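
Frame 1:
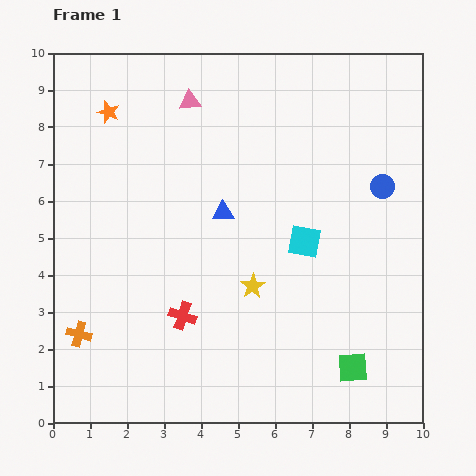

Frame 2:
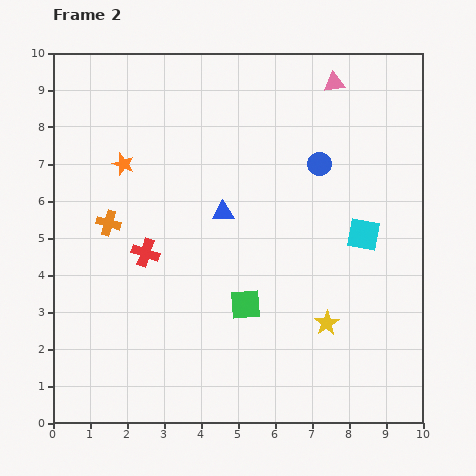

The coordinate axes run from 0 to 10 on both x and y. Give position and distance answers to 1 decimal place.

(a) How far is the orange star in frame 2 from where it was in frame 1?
1.5

The orange star moved from (1.5, 8.4) to (1.9, 7.0), a distance of √(0.4² + 1.4²) ≈ 1.5.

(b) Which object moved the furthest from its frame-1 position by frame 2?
the pink triangle

(moved 3.9; next 3.4)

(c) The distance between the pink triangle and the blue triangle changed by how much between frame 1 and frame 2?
+1.5

Distance in frame 1: 3.1. Distance in frame 2: 4.6.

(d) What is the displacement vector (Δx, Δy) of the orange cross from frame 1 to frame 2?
(0.8, 3.0)

The orange cross was at (0.7, 2.4) in frame 1 and (1.5, 5.4) in frame 2.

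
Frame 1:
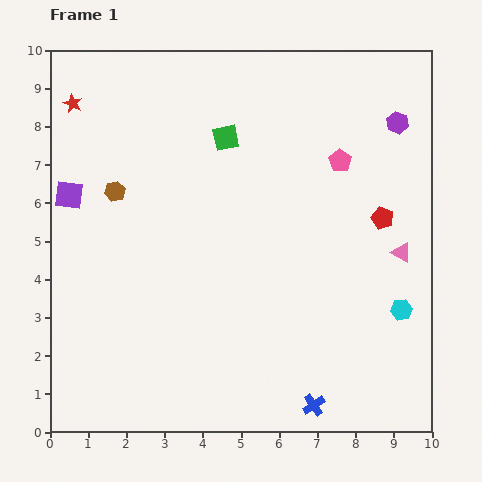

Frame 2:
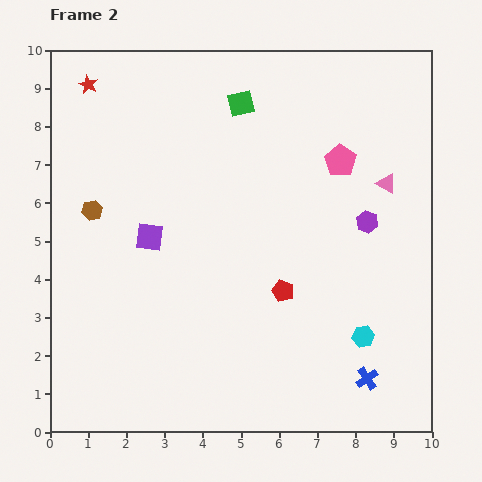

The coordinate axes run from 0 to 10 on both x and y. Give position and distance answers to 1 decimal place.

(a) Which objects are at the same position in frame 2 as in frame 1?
the pink pentagon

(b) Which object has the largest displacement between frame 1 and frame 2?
the red pentagon

(moved 3.2; next 2.7)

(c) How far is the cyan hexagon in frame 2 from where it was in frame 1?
1.2

The cyan hexagon moved from (9.2, 3.2) to (8.2, 2.5), a distance of √(1.0² + 0.7²) ≈ 1.2.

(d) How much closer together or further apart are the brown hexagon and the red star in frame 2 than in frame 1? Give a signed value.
+0.8

Distance in frame 1: 2.5. Distance in frame 2: 3.3.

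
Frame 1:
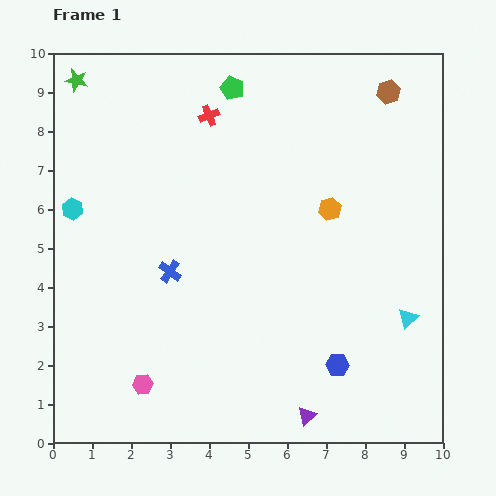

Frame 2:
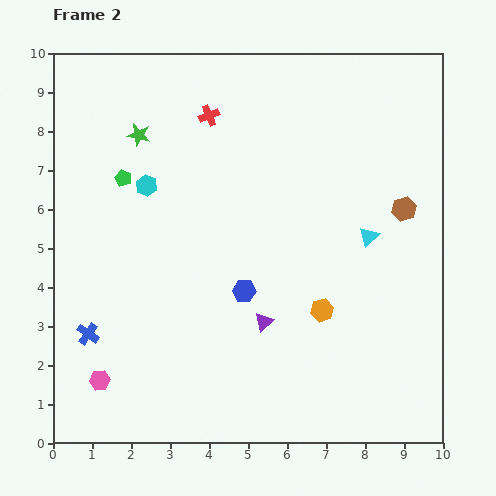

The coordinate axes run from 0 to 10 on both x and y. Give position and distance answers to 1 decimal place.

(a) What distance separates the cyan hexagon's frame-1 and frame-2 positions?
2.0

The cyan hexagon moved from (0.5, 6.0) to (2.4, 6.6), a distance of √(1.9² + 0.6²) ≈ 2.0.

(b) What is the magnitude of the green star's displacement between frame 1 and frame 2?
2.1

The green star moved from (0.6, 9.3) to (2.2, 7.9), a distance of √(1.6² + 1.4²) ≈ 2.1.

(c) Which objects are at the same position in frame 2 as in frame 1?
the red cross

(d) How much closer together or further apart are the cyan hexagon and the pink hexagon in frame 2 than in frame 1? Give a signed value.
+0.3

Distance in frame 1: 4.8. Distance in frame 2: 5.1.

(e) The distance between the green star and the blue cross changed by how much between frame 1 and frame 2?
-0.2

Distance in frame 1: 5.5. Distance in frame 2: 5.3.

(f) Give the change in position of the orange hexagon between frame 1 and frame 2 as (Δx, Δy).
(-0.2, -2.6)

The orange hexagon was at (7.1, 6.0) in frame 1 and (6.9, 3.4) in frame 2.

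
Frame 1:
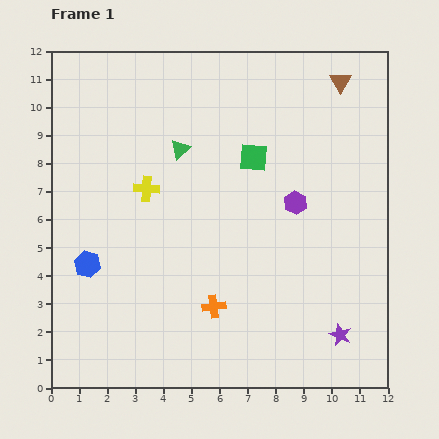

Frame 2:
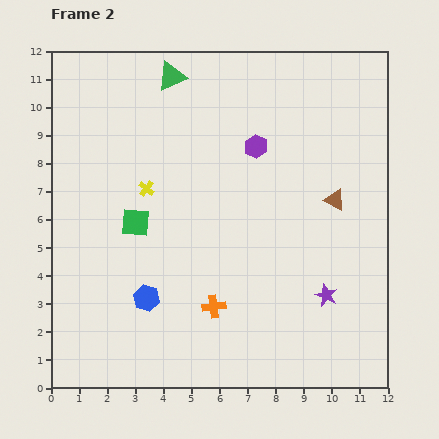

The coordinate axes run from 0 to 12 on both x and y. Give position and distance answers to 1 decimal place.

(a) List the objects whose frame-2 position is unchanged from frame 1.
the yellow cross, the orange cross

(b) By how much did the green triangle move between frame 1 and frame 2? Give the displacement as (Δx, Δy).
(-0.3, 2.6)

The green triangle was at (4.6, 8.5) in frame 1 and (4.3, 11.1) in frame 2.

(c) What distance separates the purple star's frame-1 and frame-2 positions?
1.5

The purple star moved from (10.3, 1.9) to (9.8, 3.3), a distance of √(0.5² + 1.4²) ≈ 1.5.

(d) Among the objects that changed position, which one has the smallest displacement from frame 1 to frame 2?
the purple star

(moved 1.5)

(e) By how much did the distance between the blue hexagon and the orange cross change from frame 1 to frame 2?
-2.3

Distance in frame 1: 4.7. Distance in frame 2: 2.4.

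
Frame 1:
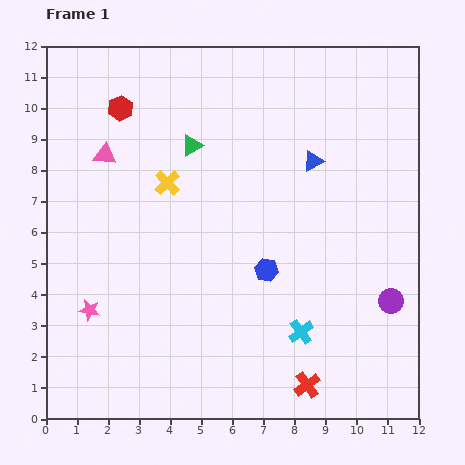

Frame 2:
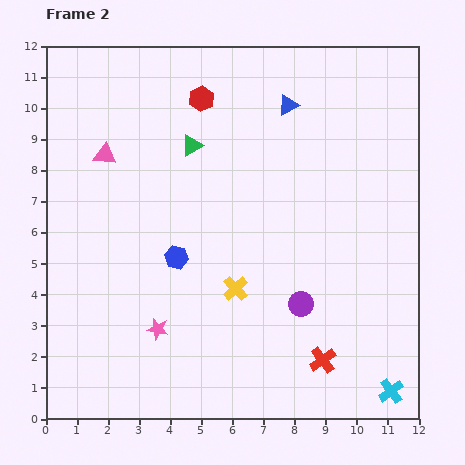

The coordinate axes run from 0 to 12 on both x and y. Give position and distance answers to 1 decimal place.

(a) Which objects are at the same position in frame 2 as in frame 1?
the green triangle, the pink triangle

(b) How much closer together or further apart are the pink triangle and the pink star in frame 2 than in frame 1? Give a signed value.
+0.9

Distance in frame 1: 5.0. Distance in frame 2: 5.9.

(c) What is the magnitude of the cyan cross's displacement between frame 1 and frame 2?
3.5

The cyan cross moved from (8.2, 2.8) to (11.1, 0.9), a distance of √(2.9² + 1.9²) ≈ 3.5.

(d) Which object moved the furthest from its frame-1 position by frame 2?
the yellow cross

(moved 4.0; next 3.5)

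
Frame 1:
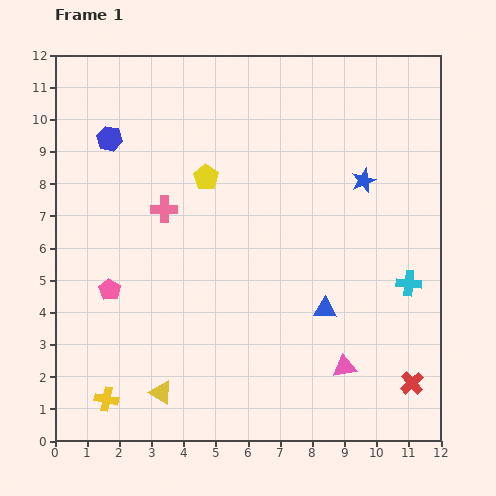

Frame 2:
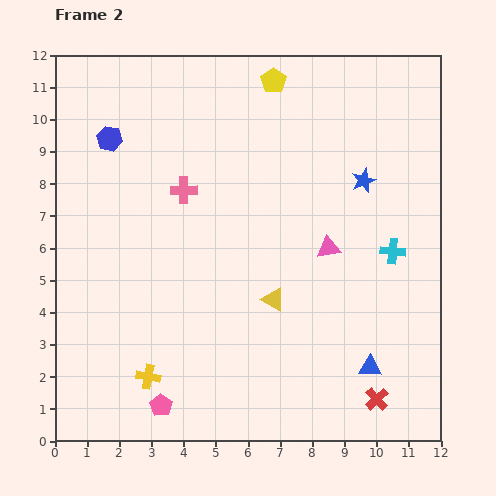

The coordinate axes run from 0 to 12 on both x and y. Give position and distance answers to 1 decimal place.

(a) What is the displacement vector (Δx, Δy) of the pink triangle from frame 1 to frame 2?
(-0.5, 3.7)

The pink triangle was at (9.0, 2.3) in frame 1 and (8.5, 6.0) in frame 2.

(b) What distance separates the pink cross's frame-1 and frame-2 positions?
0.8

The pink cross moved from (3.4, 7.2) to (4.0, 7.8), a distance of √(0.6² + 0.6²) ≈ 0.8.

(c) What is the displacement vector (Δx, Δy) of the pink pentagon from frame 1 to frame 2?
(1.6, -3.6)

The pink pentagon was at (1.7, 4.7) in frame 1 and (3.3, 1.1) in frame 2.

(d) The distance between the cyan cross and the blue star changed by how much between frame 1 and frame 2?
-1.1

Distance in frame 1: 3.5. Distance in frame 2: 2.4.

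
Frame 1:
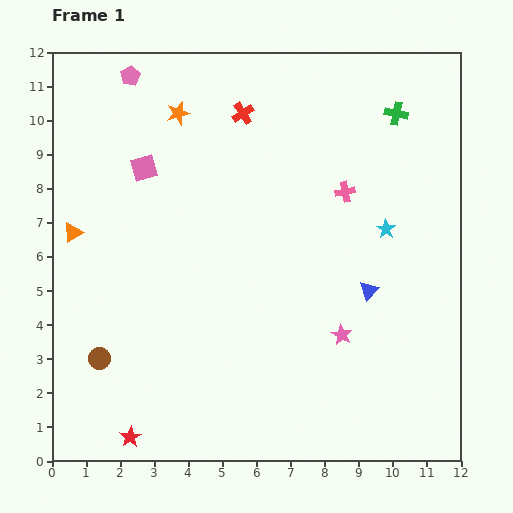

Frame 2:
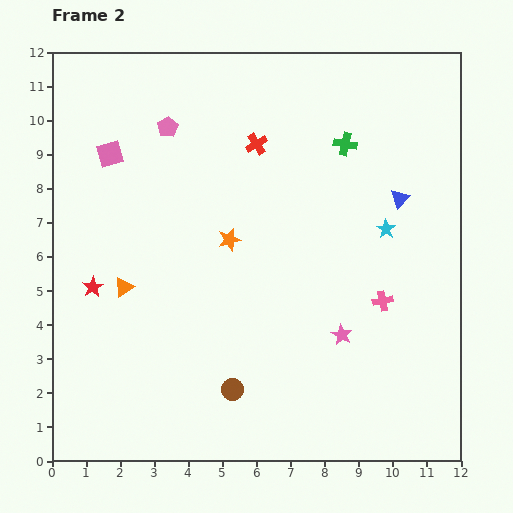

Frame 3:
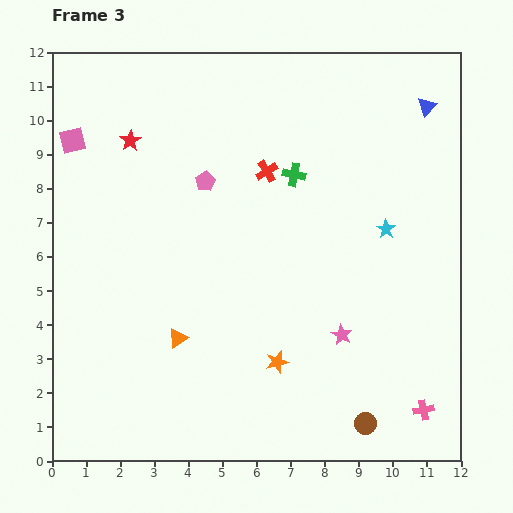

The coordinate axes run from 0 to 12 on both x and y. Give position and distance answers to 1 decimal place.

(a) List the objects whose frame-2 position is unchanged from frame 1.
the cyan star, the pink star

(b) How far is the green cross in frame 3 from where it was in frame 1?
3.5

The green cross moved from (10.1, 10.2) to (7.1, 8.4), a distance of √(3.0² + 1.8²) ≈ 3.5.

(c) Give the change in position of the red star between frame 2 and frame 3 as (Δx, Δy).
(1.1, 4.3)

The red star was at (1.2, 5.1) in frame 2 and (2.3, 9.4) in frame 3.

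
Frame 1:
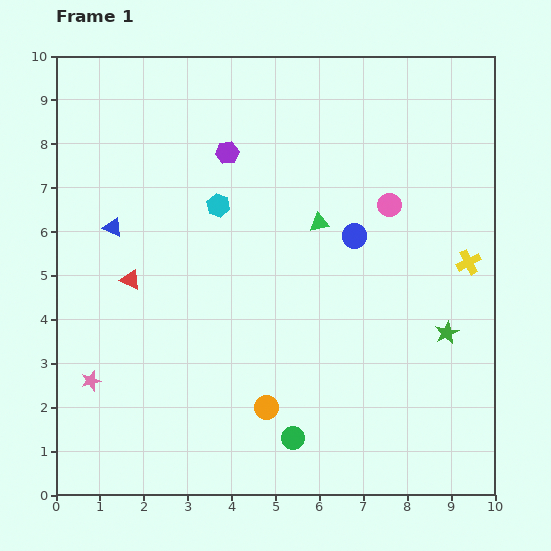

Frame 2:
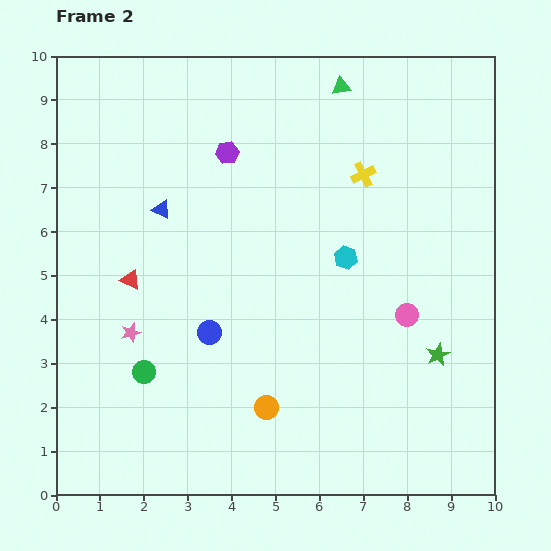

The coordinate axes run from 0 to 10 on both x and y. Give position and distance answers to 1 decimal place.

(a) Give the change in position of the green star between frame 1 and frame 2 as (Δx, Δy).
(-0.2, -0.5)

The green star was at (8.9, 3.7) in frame 1 and (8.7, 3.2) in frame 2.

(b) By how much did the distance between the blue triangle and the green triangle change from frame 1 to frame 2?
+0.3

Distance in frame 1: 4.7. Distance in frame 2: 5.0.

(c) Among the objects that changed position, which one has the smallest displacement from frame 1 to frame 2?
the green star

(moved 0.5)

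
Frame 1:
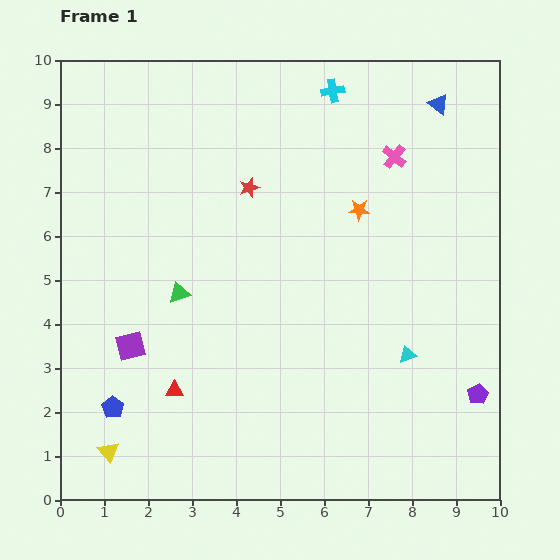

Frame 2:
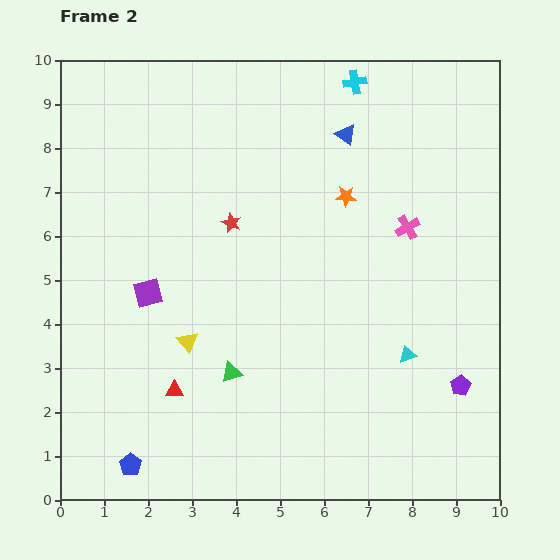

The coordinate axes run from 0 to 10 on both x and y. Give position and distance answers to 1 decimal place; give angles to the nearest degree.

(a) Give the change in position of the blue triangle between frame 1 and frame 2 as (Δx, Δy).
(-2.1, -0.7)

The blue triangle was at (8.6, 9.0) in frame 1 and (6.5, 8.3) in frame 2.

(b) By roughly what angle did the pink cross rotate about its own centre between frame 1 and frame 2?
21° clockwise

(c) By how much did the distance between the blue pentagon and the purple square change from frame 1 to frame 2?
+2.4

Distance in frame 1: 1.5. Distance in frame 2: 3.9.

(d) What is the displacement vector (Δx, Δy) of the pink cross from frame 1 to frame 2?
(0.3, -1.6)

The pink cross was at (7.6, 7.8) in frame 1 and (7.9, 6.2) in frame 2.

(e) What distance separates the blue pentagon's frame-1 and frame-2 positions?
1.4

The blue pentagon moved from (1.2, 2.1) to (1.6, 0.8), a distance of √(0.4² + 1.3²) ≈ 1.4.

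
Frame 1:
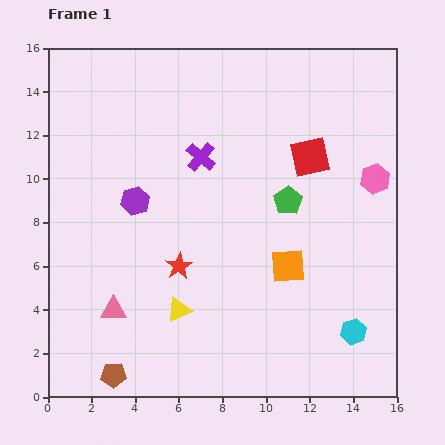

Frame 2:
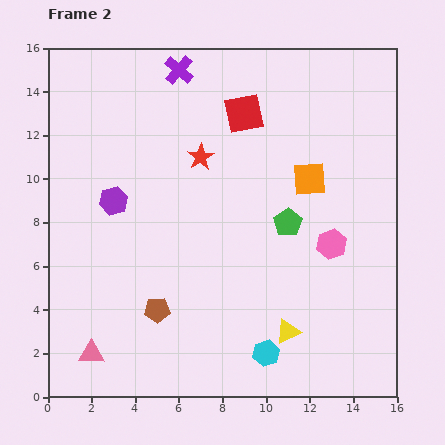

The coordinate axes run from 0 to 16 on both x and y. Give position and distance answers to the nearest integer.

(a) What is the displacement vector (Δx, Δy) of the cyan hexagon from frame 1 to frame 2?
(-4, -1)

The cyan hexagon was at (14, 3) in frame 1 and (10, 2) in frame 2.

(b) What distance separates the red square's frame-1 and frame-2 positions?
4

The red square moved from (12, 11) to (9, 13), a distance of √(3² + 2²) ≈ 4.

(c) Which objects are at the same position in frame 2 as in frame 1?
none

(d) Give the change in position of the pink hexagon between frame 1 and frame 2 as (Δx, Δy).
(-2, -3)

The pink hexagon was at (15, 10) in frame 1 and (13, 7) in frame 2.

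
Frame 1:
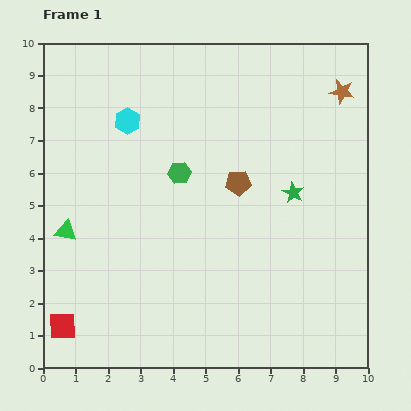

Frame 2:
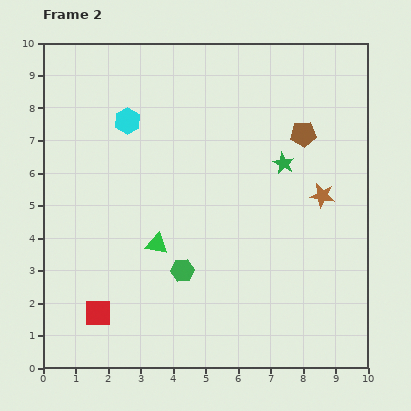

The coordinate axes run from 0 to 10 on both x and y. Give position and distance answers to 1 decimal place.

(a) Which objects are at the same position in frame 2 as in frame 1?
the cyan hexagon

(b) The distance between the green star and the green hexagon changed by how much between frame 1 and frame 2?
+0.9

Distance in frame 1: 3.6. Distance in frame 2: 4.5.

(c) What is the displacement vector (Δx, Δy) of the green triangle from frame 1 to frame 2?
(2.8, -0.4)

The green triangle was at (0.7, 4.2) in frame 1 and (3.5, 3.8) in frame 2.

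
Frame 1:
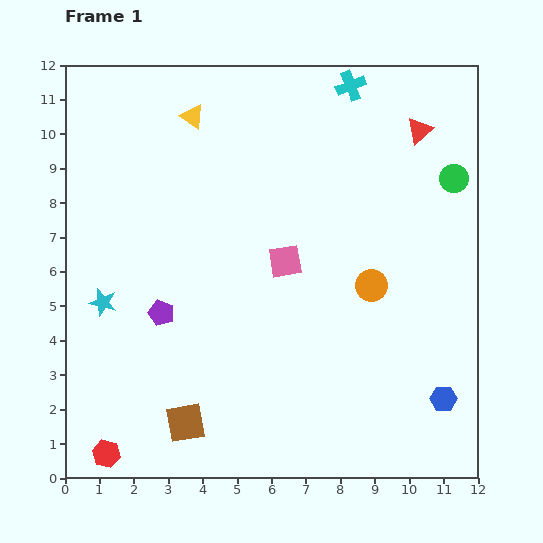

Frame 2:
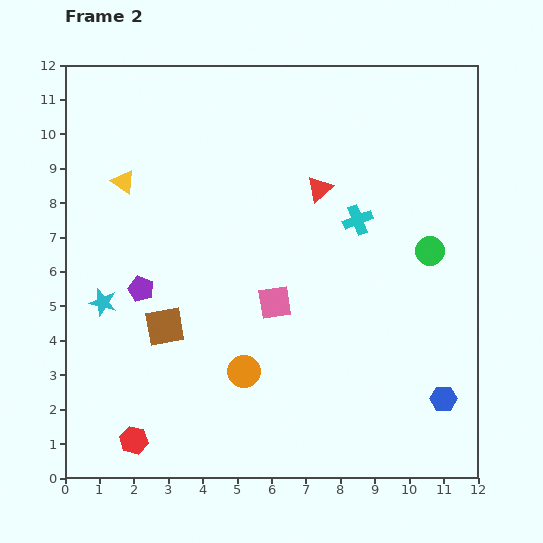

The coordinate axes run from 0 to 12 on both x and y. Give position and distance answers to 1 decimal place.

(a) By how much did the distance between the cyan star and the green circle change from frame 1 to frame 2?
-1.2

Distance in frame 1: 10.8. Distance in frame 2: 9.6.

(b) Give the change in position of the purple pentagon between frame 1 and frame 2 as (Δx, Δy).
(-0.6, 0.7)

The purple pentagon was at (2.8, 4.8) in frame 1 and (2.2, 5.5) in frame 2.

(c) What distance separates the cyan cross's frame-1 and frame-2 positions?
3.9

The cyan cross moved from (8.3, 11.4) to (8.5, 7.5), a distance of √(0.2² + 3.9²) ≈ 3.9.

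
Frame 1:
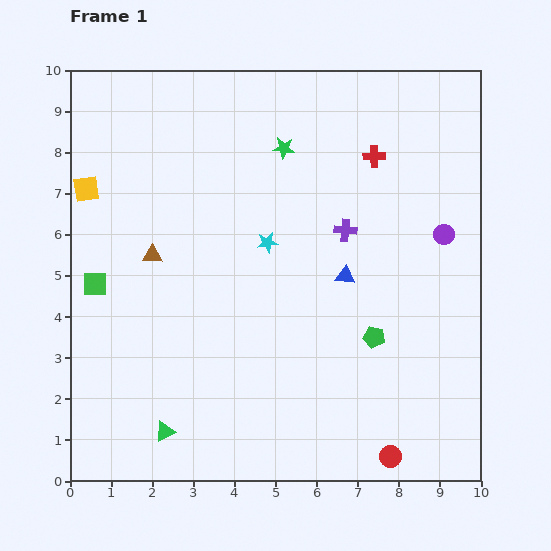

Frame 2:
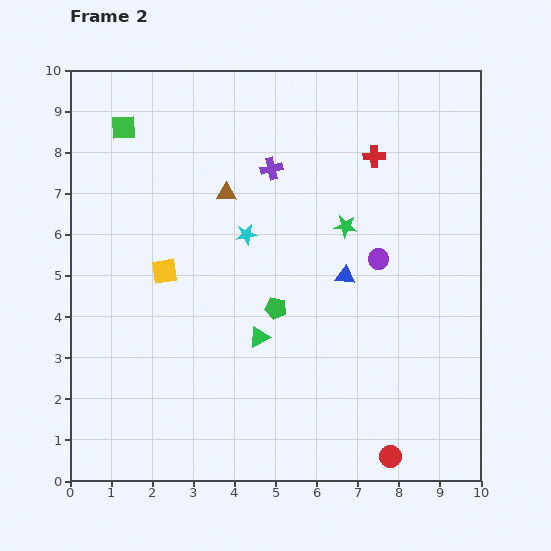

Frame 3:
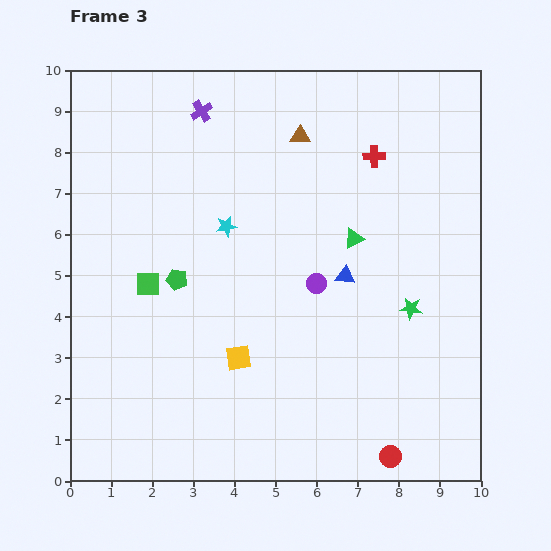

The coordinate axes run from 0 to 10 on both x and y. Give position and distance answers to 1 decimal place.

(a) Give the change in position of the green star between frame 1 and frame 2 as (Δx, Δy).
(1.5, -1.9)

The green star was at (5.2, 8.1) in frame 1 and (6.7, 6.2) in frame 2.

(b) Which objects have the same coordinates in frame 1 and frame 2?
the blue triangle, the red circle, the red cross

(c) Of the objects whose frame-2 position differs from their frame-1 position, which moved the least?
the cyan star

(moved 0.5)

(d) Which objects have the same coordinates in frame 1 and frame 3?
the blue triangle, the red circle, the red cross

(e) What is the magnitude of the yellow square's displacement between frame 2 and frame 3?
2.8

The yellow square moved from (2.3, 5.1) to (4.1, 3.0), a distance of √(1.8² + 2.1²) ≈ 2.8.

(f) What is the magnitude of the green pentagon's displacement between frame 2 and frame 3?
2.5

The green pentagon moved from (5.0, 4.2) to (2.6, 4.9), a distance of √(2.4² + 0.7²) ≈ 2.5.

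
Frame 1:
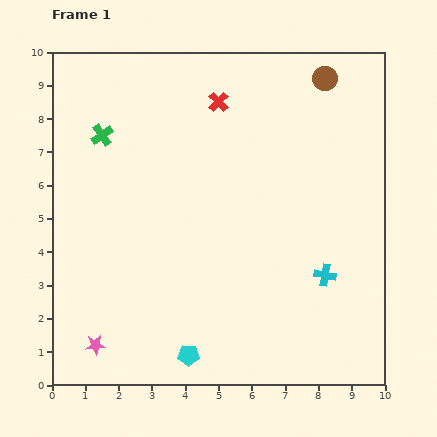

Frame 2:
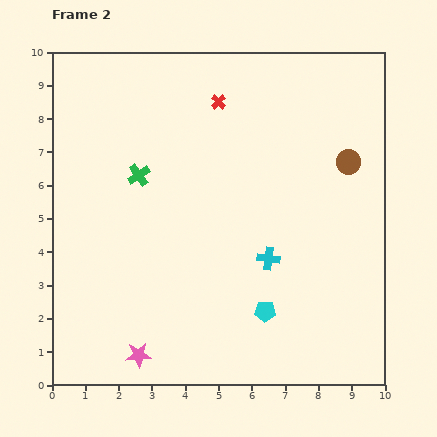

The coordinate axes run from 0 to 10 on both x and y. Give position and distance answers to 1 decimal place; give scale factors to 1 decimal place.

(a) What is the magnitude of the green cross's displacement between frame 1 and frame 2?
1.6

The green cross moved from (1.5, 7.5) to (2.6, 6.3), a distance of √(1.1² + 1.2²) ≈ 1.6.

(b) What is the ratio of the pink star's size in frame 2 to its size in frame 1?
1.3×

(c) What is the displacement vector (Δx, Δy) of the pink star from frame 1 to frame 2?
(1.3, -0.3)

The pink star was at (1.3, 1.2) in frame 1 and (2.6, 0.9) in frame 2.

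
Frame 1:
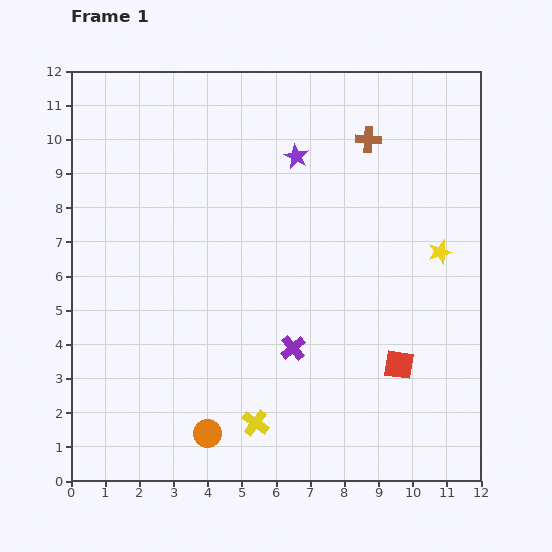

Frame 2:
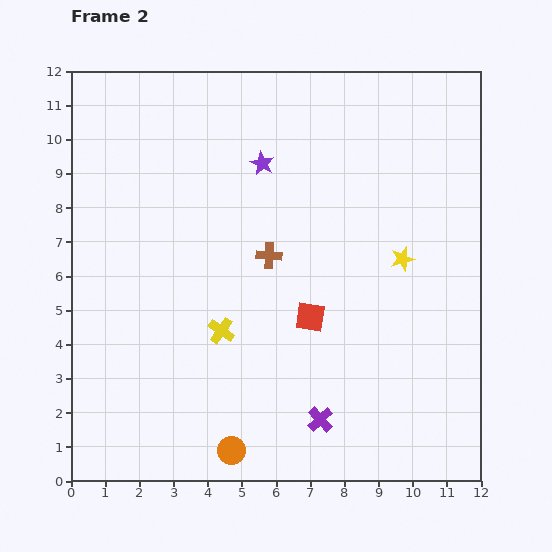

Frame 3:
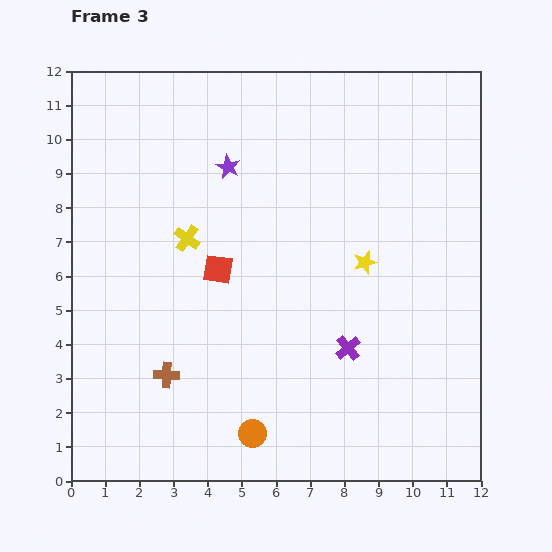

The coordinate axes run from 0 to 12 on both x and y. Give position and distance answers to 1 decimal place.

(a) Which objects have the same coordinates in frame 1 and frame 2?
none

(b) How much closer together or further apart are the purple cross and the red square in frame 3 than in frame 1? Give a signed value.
+1.3

Distance in frame 1: 3.1. Distance in frame 3: 4.4.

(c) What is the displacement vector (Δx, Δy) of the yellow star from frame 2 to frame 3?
(-1.1, -0.1)

The yellow star was at (9.7, 6.5) in frame 2 and (8.6, 6.4) in frame 3.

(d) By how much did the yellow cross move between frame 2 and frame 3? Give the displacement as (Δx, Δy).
(-1.0, 2.7)

The yellow cross was at (4.4, 4.4) in frame 2 and (3.4, 7.1) in frame 3.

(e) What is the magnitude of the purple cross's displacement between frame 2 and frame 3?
2.2

The purple cross moved from (7.3, 1.8) to (8.1, 3.9), a distance of √(0.8² + 2.1²) ≈ 2.2.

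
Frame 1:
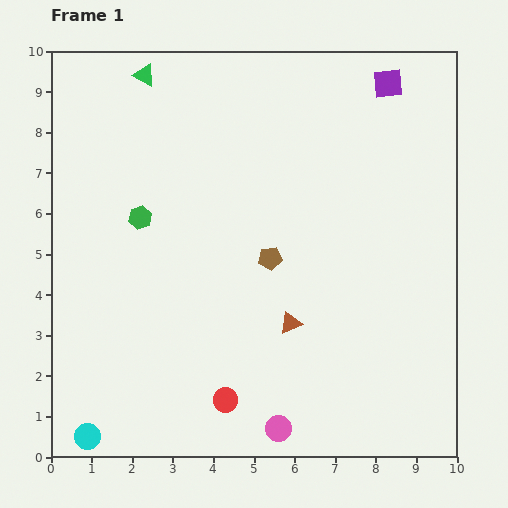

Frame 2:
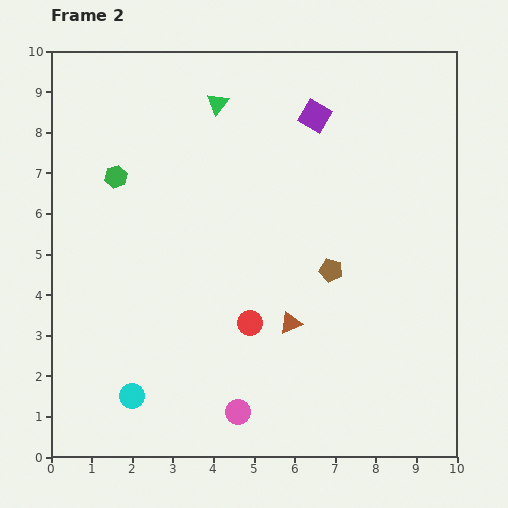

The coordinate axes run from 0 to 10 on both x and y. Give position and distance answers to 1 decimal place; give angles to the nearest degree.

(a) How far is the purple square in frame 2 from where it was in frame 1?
2.0

The purple square moved from (8.3, 9.2) to (6.5, 8.4), a distance of √(1.8² + 0.8²) ≈ 2.0.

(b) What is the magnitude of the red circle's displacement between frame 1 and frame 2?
2.0

The red circle moved from (4.3, 1.4) to (4.9, 3.3), a distance of √(0.6² + 1.9²) ≈ 2.0.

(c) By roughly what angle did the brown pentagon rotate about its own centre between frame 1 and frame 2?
21° clockwise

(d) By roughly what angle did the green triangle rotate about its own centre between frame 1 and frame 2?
39° clockwise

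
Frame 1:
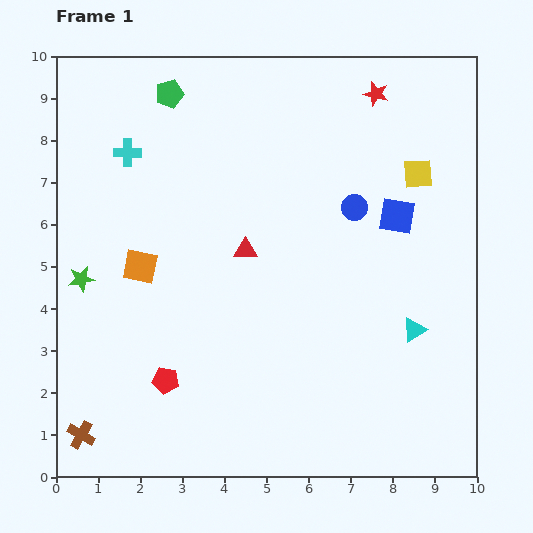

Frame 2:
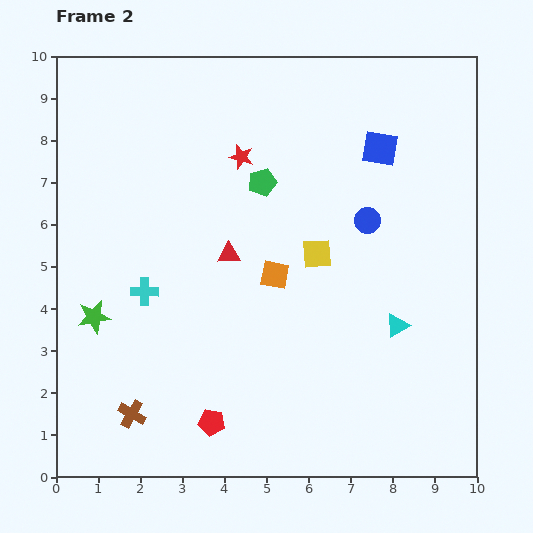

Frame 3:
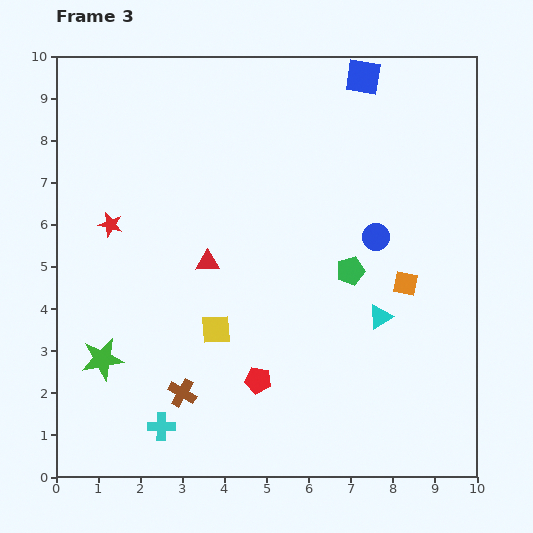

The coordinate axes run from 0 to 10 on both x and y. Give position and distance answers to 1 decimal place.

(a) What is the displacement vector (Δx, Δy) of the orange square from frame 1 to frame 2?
(3.2, -0.2)

The orange square was at (2.0, 5.0) in frame 1 and (5.2, 4.8) in frame 2.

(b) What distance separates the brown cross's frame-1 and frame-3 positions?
2.6

The brown cross moved from (0.6, 1.0) to (3.0, 2.0), a distance of √(2.4² + 1.0²) ≈ 2.6.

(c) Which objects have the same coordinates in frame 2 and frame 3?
none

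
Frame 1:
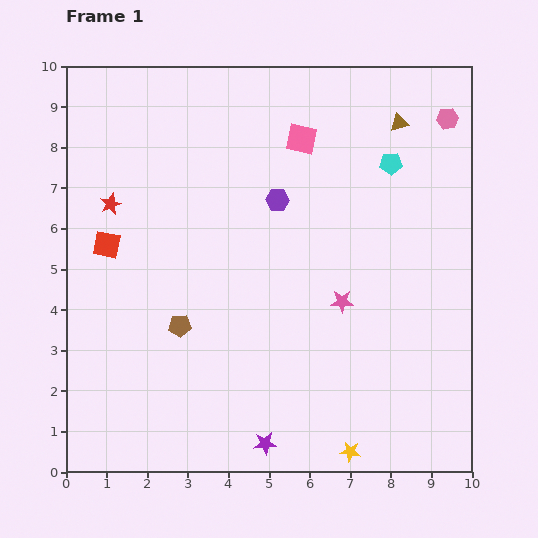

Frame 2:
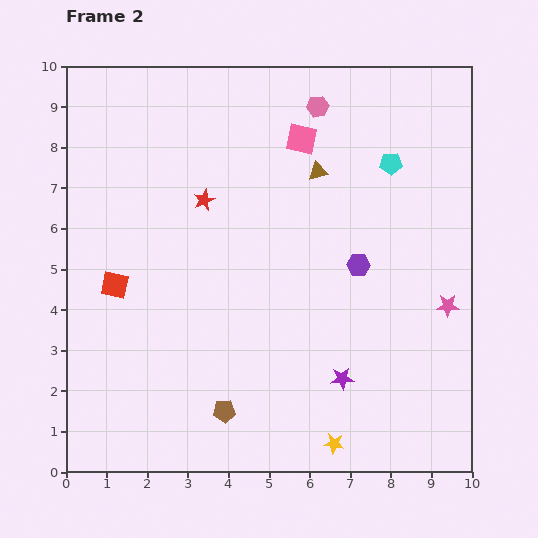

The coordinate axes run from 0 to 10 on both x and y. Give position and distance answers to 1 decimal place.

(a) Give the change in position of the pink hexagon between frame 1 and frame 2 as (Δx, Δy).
(-3.2, 0.3)

The pink hexagon was at (9.4, 8.7) in frame 1 and (6.2, 9.0) in frame 2.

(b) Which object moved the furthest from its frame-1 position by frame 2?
the pink hexagon

(moved 3.2; next 2.6)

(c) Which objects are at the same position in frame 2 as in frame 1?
the pink square, the cyan pentagon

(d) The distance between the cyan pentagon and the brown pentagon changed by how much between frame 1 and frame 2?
+0.7

Distance in frame 1: 6.6. Distance in frame 2: 7.3.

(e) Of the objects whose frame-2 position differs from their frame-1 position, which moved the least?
the yellow star

(moved 0.4)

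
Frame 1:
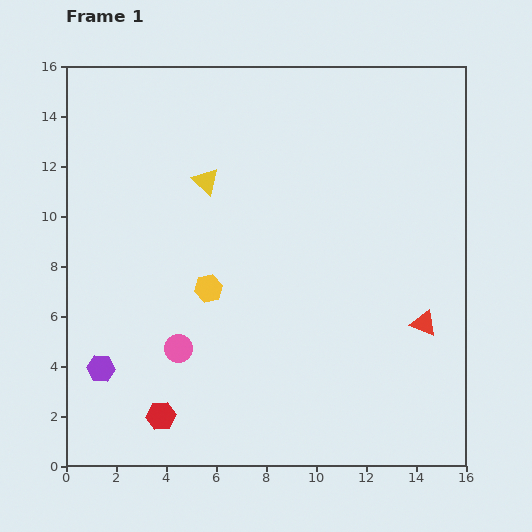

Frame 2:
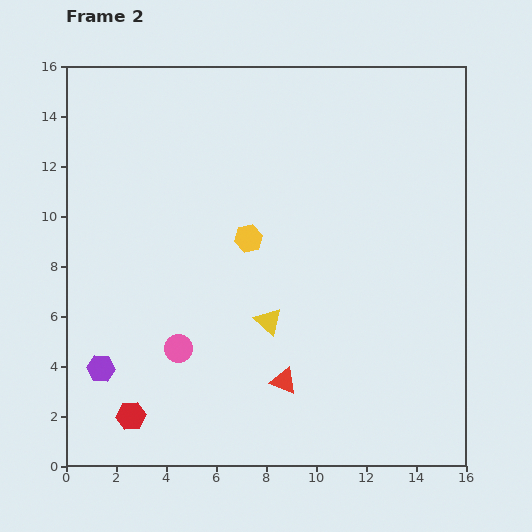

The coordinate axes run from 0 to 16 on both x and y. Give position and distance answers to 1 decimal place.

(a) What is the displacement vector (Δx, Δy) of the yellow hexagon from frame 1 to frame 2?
(1.6, 2.0)

The yellow hexagon was at (5.7, 7.1) in frame 1 and (7.3, 9.1) in frame 2.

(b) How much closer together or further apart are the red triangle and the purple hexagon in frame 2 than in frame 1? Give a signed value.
-5.7

Distance in frame 1: 13.0. Distance in frame 2: 7.3.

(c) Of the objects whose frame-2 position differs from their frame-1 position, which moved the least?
the red hexagon

(moved 1.2)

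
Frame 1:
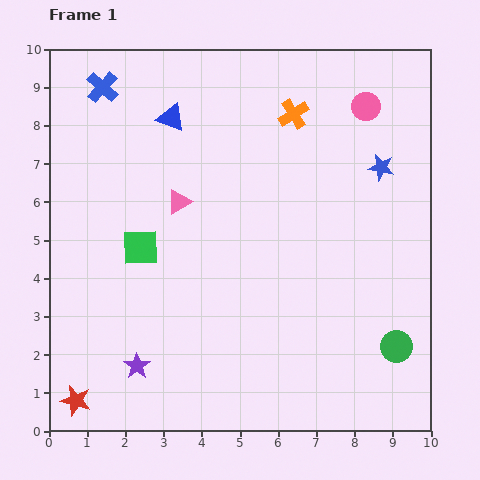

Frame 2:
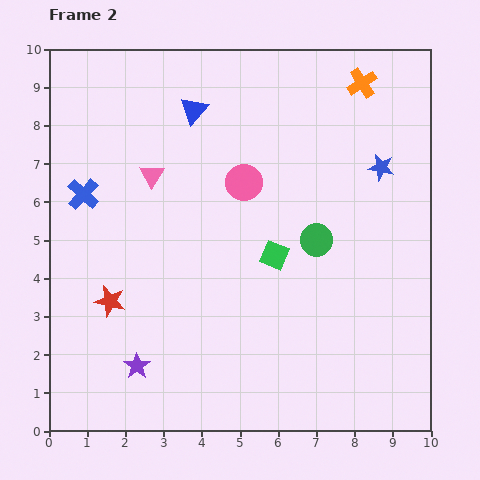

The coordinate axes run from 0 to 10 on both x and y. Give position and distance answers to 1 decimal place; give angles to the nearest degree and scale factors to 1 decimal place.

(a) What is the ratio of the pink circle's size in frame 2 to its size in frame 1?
1.3×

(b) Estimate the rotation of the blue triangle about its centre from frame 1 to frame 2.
50° clockwise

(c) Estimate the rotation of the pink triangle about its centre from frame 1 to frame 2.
28° counter-clockwise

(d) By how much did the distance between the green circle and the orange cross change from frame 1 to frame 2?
-2.4

Distance in frame 1: 6.7. Distance in frame 2: 4.3.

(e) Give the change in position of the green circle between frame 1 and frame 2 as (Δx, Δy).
(-2.1, 2.8)

The green circle was at (9.1, 2.2) in frame 1 and (7.0, 5.0) in frame 2.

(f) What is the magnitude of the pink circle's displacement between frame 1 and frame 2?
3.8

The pink circle moved from (8.3, 8.5) to (5.1, 6.5), a distance of √(3.2² + 2.0²) ≈ 3.8.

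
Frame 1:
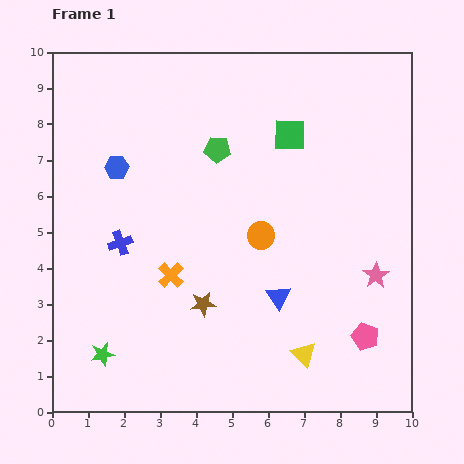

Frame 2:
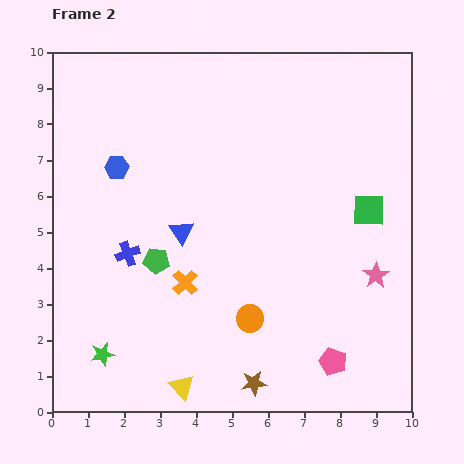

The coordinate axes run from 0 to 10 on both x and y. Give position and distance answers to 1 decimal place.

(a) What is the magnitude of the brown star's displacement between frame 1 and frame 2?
2.6

The brown star moved from (4.2, 3.0) to (5.6, 0.8), a distance of √(1.4² + 2.2²) ≈ 2.6.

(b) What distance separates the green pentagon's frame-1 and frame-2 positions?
3.5

The green pentagon moved from (4.6, 7.3) to (2.9, 4.2), a distance of √(1.7² + 3.1²) ≈ 3.5.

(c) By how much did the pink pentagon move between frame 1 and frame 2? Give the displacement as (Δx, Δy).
(-0.9, -0.7)

The pink pentagon was at (8.7, 2.1) in frame 1 and (7.8, 1.4) in frame 2.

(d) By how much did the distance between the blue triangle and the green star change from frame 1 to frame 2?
-1.2

Distance in frame 1: 5.2. Distance in frame 2: 4.0.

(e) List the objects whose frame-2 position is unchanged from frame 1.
the pink star, the blue hexagon, the green star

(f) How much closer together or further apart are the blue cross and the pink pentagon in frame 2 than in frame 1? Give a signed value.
-0.9

Distance in frame 1: 7.3. Distance in frame 2: 6.4.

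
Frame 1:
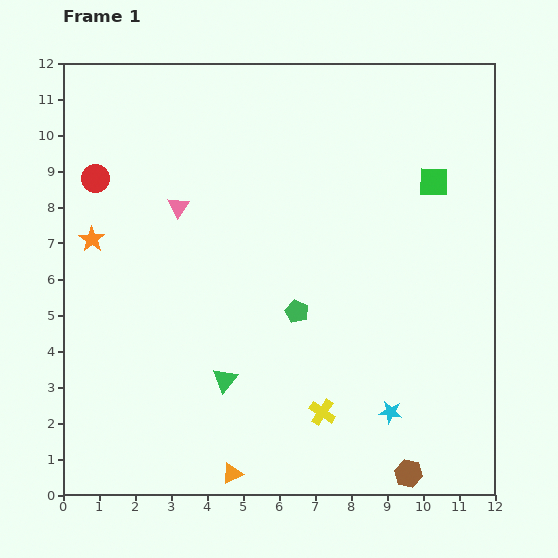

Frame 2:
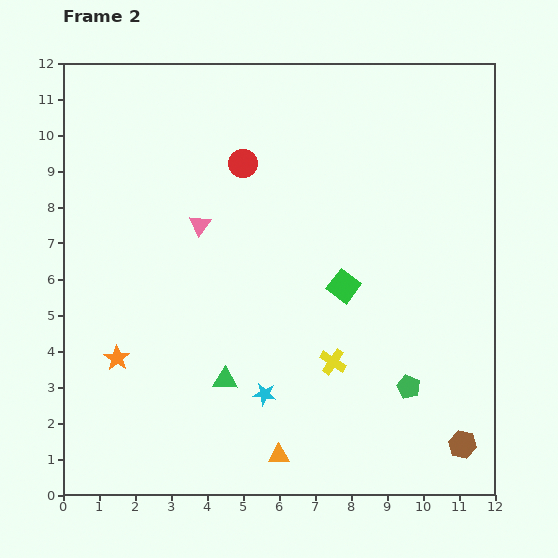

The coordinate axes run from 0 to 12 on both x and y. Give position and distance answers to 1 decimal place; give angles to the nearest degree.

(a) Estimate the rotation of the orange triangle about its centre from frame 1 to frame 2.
25° clockwise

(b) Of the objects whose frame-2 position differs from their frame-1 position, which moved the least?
the pink triangle

(moved 0.8)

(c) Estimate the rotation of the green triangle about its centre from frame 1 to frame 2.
52° clockwise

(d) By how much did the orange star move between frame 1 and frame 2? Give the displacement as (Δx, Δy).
(0.7, -3.3)

The orange star was at (0.8, 7.1) in frame 1 and (1.5, 3.8) in frame 2.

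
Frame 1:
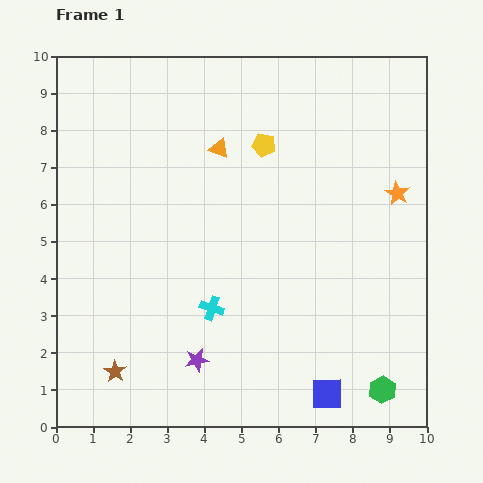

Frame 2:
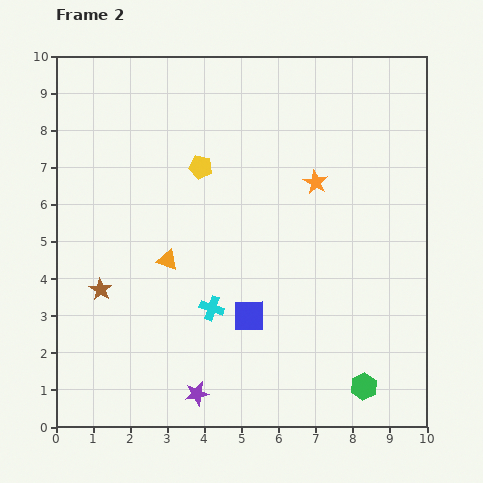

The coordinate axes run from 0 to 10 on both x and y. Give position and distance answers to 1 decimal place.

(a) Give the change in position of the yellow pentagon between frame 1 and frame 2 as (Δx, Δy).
(-1.7, -0.6)

The yellow pentagon was at (5.6, 7.6) in frame 1 and (3.9, 7.0) in frame 2.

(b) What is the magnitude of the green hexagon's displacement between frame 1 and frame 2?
0.5

The green hexagon moved from (8.8, 1.0) to (8.3, 1.1), a distance of √(0.5² + 0.1²) ≈ 0.5.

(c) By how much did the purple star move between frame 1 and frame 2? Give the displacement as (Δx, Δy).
(0.0, -0.9)

The purple star was at (3.8, 1.8) in frame 1 and (3.8, 0.9) in frame 2.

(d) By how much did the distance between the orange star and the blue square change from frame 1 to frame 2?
-1.7

Distance in frame 1: 5.7. Distance in frame 2: 4.0.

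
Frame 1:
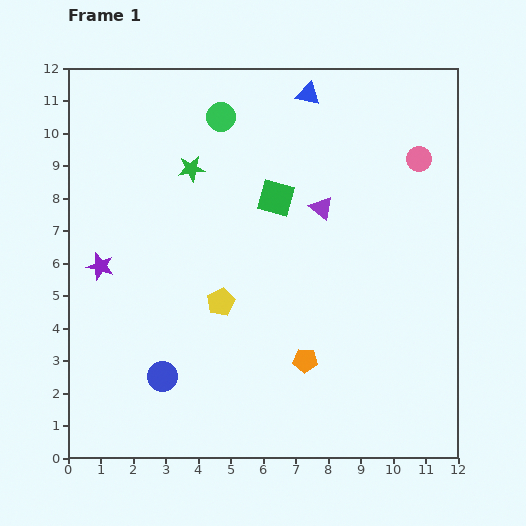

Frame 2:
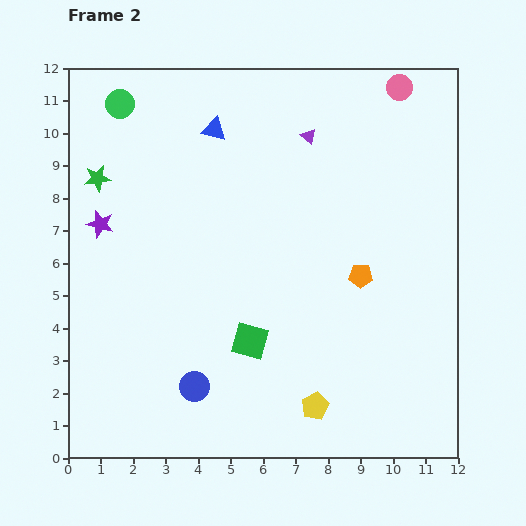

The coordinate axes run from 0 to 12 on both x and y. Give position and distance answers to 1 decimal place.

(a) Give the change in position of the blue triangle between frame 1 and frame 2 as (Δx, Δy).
(-2.9, -1.1)

The blue triangle was at (7.4, 11.2) in frame 1 and (4.5, 10.1) in frame 2.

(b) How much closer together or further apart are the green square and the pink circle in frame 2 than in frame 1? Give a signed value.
+4.5

Distance in frame 1: 4.6. Distance in frame 2: 9.1.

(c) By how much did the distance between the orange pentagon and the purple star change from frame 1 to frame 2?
+1.3

Distance in frame 1: 6.9. Distance in frame 2: 8.2.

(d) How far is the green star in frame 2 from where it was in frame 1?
2.9

The green star moved from (3.8, 8.9) to (0.9, 8.6), a distance of √(2.9² + 0.3²) ≈ 2.9.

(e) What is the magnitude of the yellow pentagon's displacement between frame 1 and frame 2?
4.3

The yellow pentagon moved from (4.7, 4.8) to (7.6, 1.6), a distance of √(2.9² + 3.2²) ≈ 4.3.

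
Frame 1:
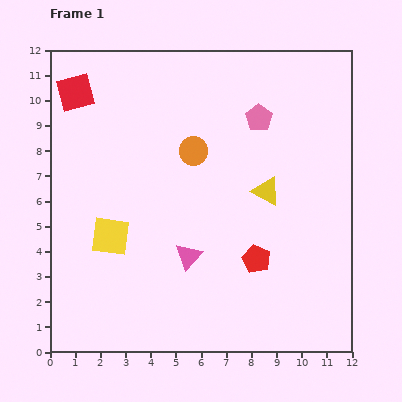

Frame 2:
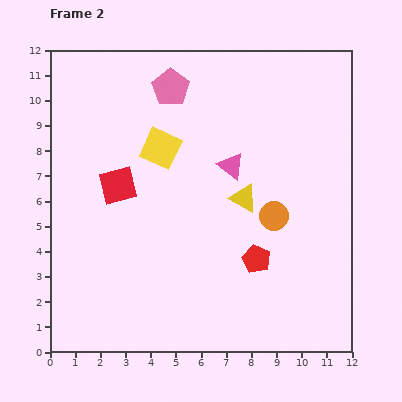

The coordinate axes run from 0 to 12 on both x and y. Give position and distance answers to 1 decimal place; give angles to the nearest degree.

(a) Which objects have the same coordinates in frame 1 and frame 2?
the red pentagon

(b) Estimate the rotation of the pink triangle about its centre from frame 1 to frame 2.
35° counter-clockwise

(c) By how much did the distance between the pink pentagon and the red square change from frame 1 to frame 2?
-3.0

Distance in frame 1: 7.4. Distance in frame 2: 4.4.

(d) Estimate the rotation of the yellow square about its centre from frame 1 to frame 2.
17° clockwise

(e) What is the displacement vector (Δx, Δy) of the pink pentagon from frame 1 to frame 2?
(-3.5, 1.2)

The pink pentagon was at (8.3, 9.3) in frame 1 and (4.8, 10.5) in frame 2.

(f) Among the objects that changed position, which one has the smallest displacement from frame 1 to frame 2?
the yellow triangle

(moved 0.9)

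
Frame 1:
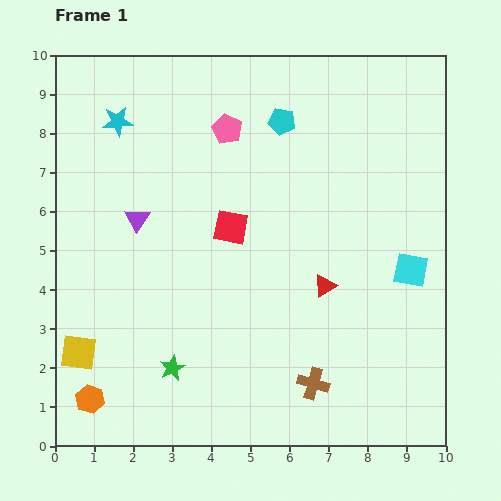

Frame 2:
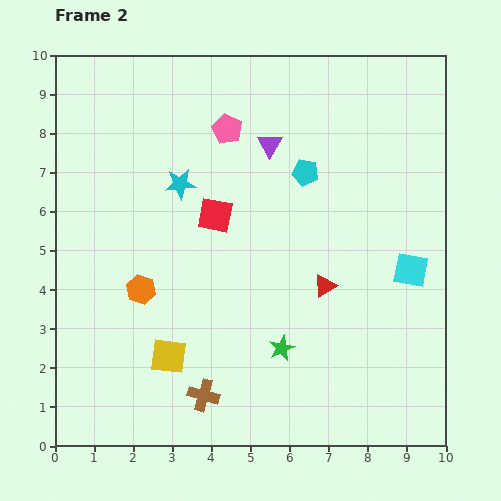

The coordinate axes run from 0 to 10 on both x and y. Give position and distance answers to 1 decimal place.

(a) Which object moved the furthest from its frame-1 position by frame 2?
the purple triangle

(moved 3.9; next 3.1)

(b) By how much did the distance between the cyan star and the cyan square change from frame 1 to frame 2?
-2.1

Distance in frame 1: 8.4. Distance in frame 2: 6.3.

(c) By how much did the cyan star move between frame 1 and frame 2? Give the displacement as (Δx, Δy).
(1.6, -1.6)

The cyan star was at (1.6, 8.3) in frame 1 and (3.2, 6.7) in frame 2.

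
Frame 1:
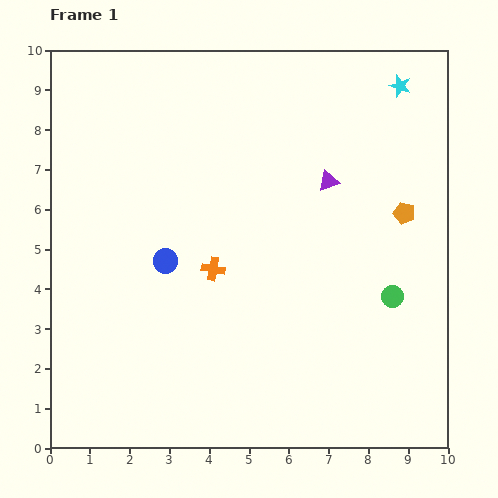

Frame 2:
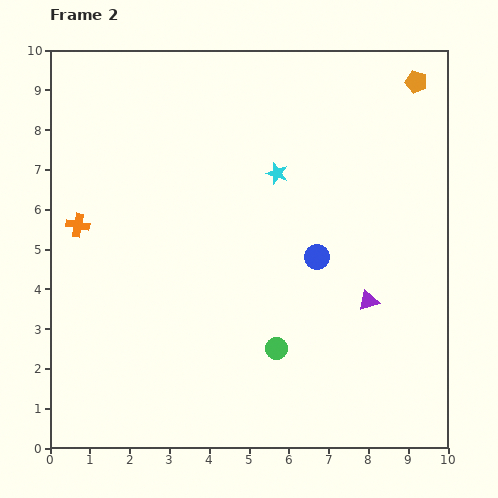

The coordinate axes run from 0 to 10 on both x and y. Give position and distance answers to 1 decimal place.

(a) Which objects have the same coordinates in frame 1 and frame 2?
none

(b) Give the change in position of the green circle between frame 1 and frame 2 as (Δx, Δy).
(-2.9, -1.3)

The green circle was at (8.6, 3.8) in frame 1 and (5.7, 2.5) in frame 2.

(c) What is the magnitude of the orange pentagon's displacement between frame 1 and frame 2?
3.3

The orange pentagon moved from (8.9, 5.9) to (9.2, 9.2), a distance of √(0.3² + 3.3²) ≈ 3.3.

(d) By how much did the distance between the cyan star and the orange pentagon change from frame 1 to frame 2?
+1.0

Distance in frame 1: 3.2. Distance in frame 2: 4.2.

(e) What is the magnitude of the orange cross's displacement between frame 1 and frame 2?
3.6

The orange cross moved from (4.1, 4.5) to (0.7, 5.6), a distance of √(3.4² + 1.1²) ≈ 3.6.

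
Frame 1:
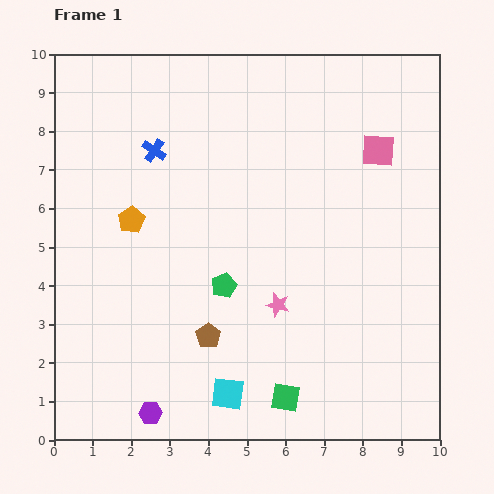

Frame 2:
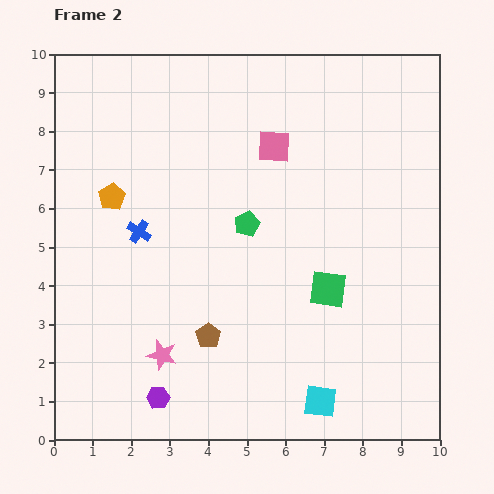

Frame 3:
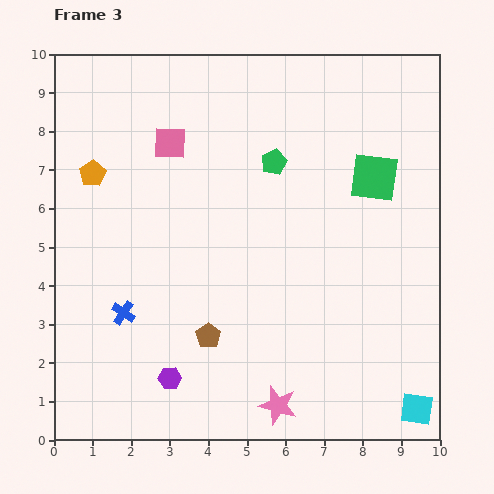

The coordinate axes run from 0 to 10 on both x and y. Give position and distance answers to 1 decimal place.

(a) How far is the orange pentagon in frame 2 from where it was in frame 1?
0.8

The orange pentagon moved from (2.0, 5.7) to (1.5, 6.3), a distance of √(0.5² + 0.6²) ≈ 0.8.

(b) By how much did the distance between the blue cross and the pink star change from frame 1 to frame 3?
-0.4

Distance in frame 1: 5.1. Distance in frame 3: 4.7.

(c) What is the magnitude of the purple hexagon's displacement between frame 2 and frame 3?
0.6

The purple hexagon moved from (2.7, 1.1) to (3.0, 1.6), a distance of √(0.3² + 0.5²) ≈ 0.6.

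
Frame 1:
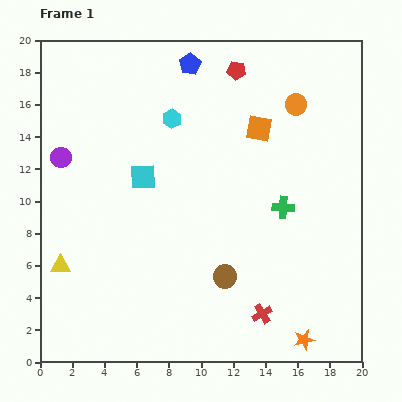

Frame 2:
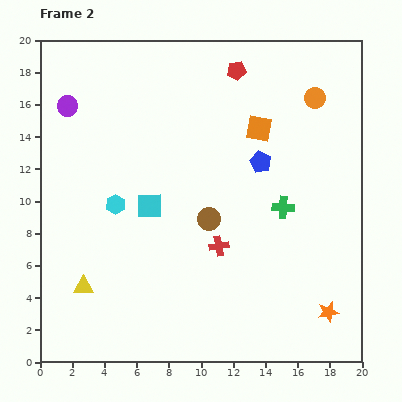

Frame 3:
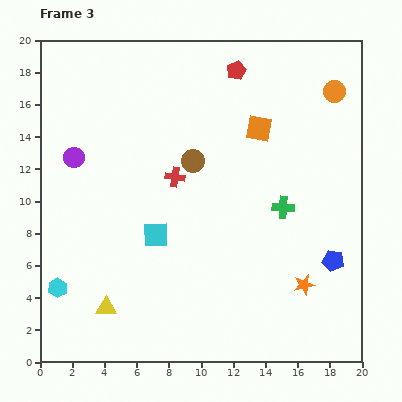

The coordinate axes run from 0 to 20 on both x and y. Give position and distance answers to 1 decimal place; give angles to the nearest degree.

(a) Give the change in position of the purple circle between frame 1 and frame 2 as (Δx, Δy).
(0.4, 3.2)

The purple circle was at (1.3, 12.7) in frame 1 and (1.7, 15.9) in frame 2.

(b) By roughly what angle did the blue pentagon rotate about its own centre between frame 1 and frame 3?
30° counter-clockwise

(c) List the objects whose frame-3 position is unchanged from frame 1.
the orange square, the red pentagon, the green cross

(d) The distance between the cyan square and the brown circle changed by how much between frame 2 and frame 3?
+1.3

Distance in frame 2: 3.8. Distance in frame 3: 5.1.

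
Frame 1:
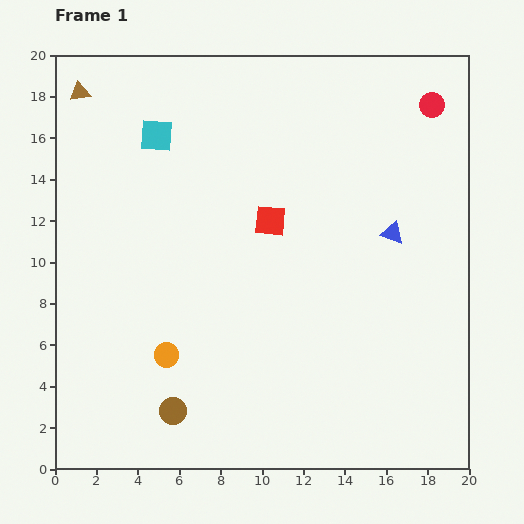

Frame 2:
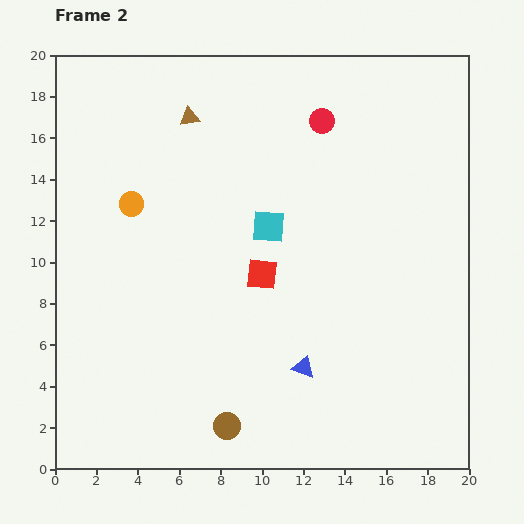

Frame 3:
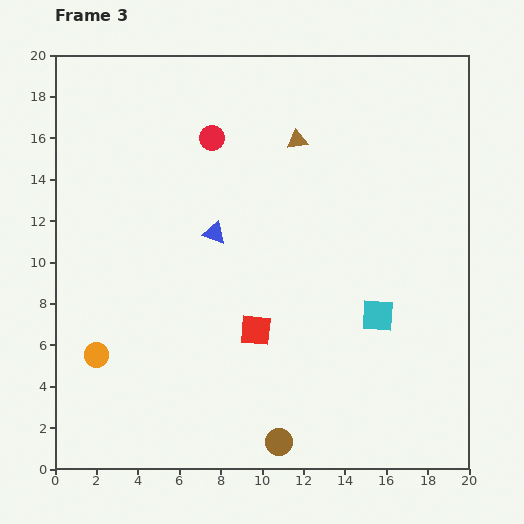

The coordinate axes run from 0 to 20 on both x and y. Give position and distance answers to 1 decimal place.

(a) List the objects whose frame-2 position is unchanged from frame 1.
none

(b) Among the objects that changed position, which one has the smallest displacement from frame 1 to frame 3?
the orange circle

(moved 3.4)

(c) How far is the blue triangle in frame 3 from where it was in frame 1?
8.6

The blue triangle moved from (16.3, 11.4) to (7.7, 11.4), a distance of √(8.6² + 0.0²) ≈ 8.6.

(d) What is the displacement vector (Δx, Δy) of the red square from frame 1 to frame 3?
(-0.7, -5.3)

The red square was at (10.4, 12.0) in frame 1 and (9.7, 6.7) in frame 3.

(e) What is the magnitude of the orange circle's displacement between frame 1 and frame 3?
3.4

The orange circle moved from (5.4, 5.5) to (2.0, 5.5), a distance of √(3.4² + 0.0²) ≈ 3.4.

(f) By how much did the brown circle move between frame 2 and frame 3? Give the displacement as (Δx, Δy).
(2.5, -0.8)

The brown circle was at (8.3, 2.1) in frame 2 and (10.8, 1.3) in frame 3.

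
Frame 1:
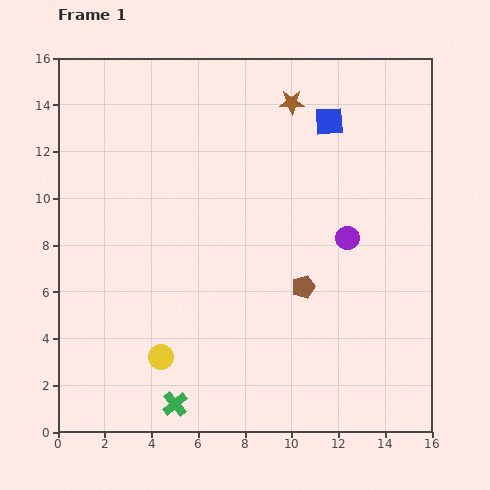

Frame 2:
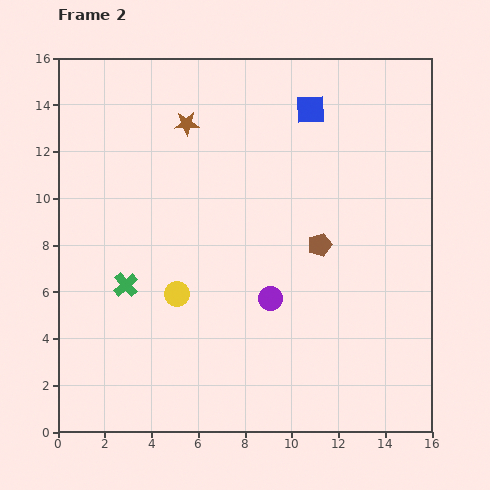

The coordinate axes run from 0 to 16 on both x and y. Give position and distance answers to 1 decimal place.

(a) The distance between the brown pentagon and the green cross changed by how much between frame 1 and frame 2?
+1.1

Distance in frame 1: 7.4. Distance in frame 2: 8.5.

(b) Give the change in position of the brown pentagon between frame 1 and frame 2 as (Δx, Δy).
(0.7, 1.8)

The brown pentagon was at (10.5, 6.2) in frame 1 and (11.2, 8.0) in frame 2.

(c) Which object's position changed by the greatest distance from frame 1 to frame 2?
the green cross

(moved 5.5; next 4.6)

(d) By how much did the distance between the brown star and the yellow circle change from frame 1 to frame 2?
-5.0

Distance in frame 1: 12.3. Distance in frame 2: 7.3.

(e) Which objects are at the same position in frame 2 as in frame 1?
none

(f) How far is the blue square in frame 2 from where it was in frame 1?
0.9

The blue square moved from (11.6, 13.3) to (10.8, 13.8), a distance of √(0.8² + 0.5²) ≈ 0.9.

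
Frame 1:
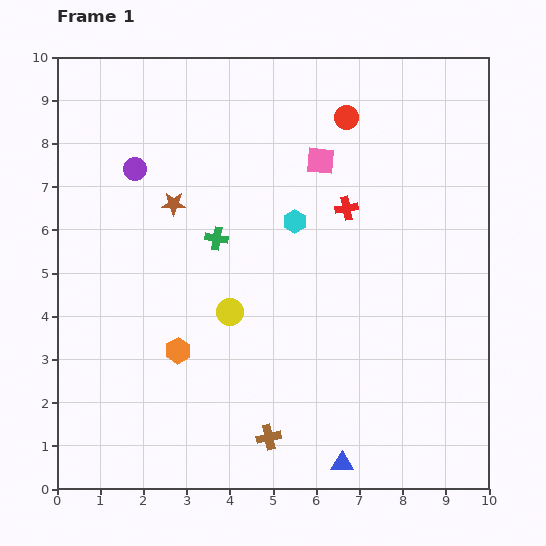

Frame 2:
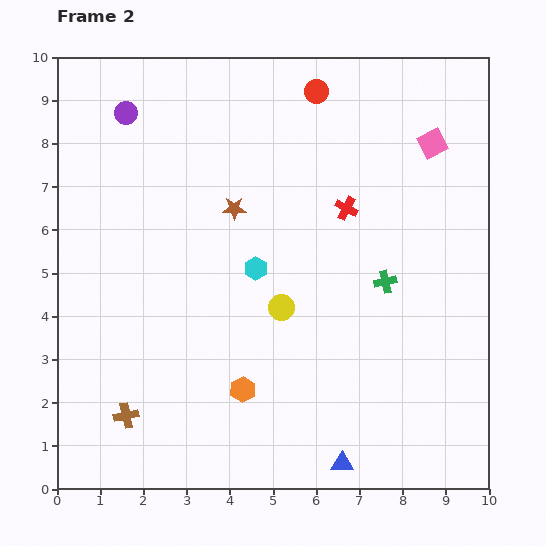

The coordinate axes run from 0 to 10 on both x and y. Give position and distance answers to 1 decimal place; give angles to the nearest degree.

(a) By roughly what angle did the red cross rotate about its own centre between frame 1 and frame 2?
38° clockwise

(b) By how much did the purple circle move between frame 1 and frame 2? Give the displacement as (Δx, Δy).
(-0.2, 1.3)

The purple circle was at (1.8, 7.4) in frame 1 and (1.6, 8.7) in frame 2.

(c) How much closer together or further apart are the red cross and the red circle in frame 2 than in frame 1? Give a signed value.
+0.7

Distance in frame 1: 2.1. Distance in frame 2: 2.8.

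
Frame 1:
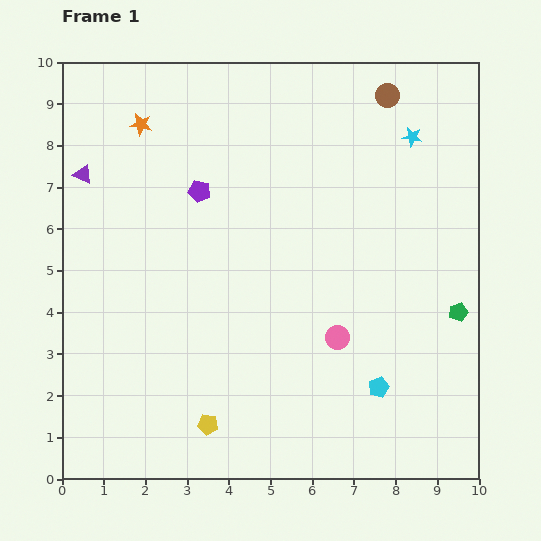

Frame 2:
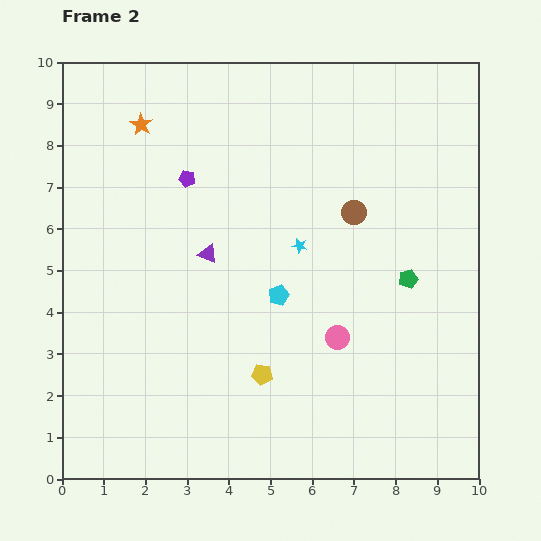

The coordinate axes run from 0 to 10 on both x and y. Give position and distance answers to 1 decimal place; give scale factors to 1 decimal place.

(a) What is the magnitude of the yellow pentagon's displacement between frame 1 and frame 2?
1.8

The yellow pentagon moved from (3.5, 1.3) to (4.8, 2.5), a distance of √(1.3² + 1.2²) ≈ 1.8.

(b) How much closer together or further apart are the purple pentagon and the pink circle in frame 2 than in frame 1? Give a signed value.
+0.4

Distance in frame 1: 4.8. Distance in frame 2: 5.2.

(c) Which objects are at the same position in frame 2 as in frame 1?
the pink circle, the orange star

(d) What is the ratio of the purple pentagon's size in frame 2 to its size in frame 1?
0.7×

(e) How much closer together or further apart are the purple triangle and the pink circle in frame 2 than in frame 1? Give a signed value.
-3.5

Distance in frame 1: 7.2. Distance in frame 2: 3.7.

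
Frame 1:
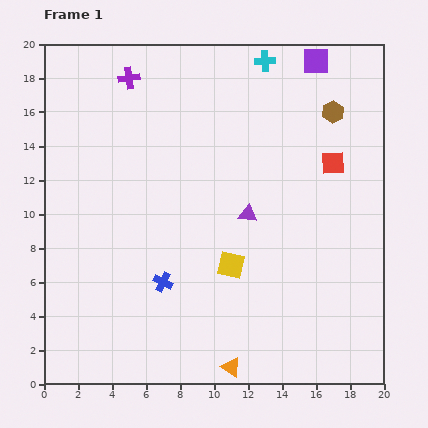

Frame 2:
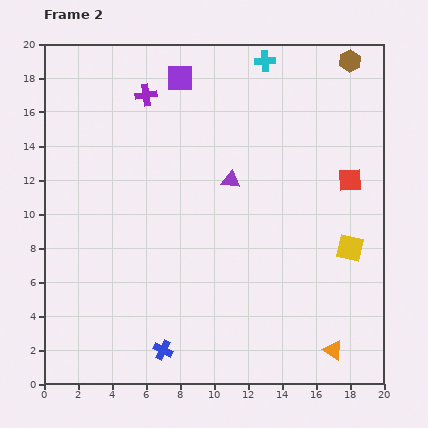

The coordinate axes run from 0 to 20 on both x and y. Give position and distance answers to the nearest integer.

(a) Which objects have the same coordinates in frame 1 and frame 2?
the cyan cross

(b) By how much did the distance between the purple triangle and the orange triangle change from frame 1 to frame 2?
+3

Distance in frame 1: 9. Distance in frame 2: 12.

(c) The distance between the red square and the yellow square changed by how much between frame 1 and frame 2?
-4

Distance in frame 1: 8. Distance in frame 2: 4.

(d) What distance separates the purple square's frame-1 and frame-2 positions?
8

The purple square moved from (16, 19) to (8, 18), a distance of √(8² + 1²) ≈ 8.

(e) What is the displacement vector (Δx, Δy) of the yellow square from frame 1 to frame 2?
(7, 1)

The yellow square was at (11, 7) in frame 1 and (18, 8) in frame 2.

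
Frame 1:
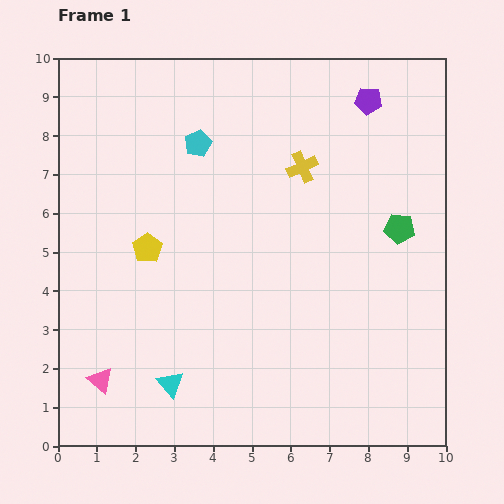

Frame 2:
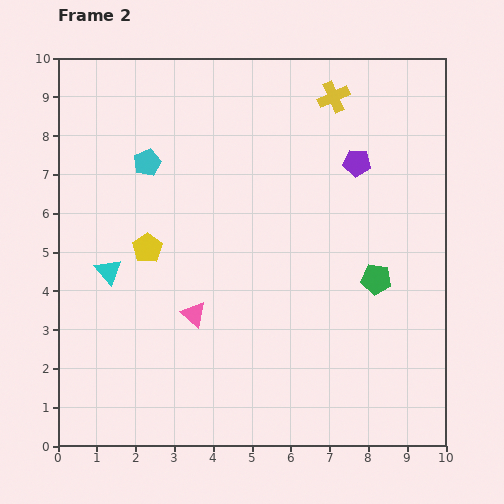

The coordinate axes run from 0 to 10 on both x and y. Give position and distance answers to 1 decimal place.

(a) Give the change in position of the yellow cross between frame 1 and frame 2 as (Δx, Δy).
(0.8, 1.8)

The yellow cross was at (6.3, 7.2) in frame 1 and (7.1, 9.0) in frame 2.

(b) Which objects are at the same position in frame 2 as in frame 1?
the yellow pentagon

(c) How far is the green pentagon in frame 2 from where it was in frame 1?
1.4

The green pentagon moved from (8.8, 5.6) to (8.2, 4.3), a distance of √(0.6² + 1.3²) ≈ 1.4.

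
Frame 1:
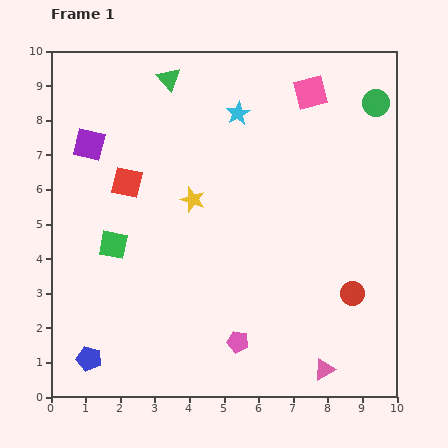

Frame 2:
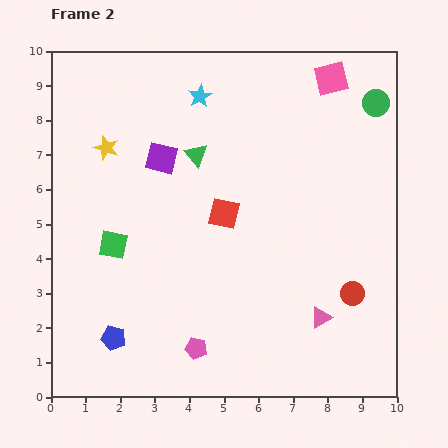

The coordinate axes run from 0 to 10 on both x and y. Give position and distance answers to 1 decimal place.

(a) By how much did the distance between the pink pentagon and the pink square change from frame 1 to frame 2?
+1.2

Distance in frame 1: 7.5. Distance in frame 2: 8.7.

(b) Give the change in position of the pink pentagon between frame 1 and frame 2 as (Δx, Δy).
(-1.2, -0.2)

The pink pentagon was at (5.4, 1.6) in frame 1 and (4.2, 1.4) in frame 2.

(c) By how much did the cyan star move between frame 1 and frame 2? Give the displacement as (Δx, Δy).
(-1.1, 0.5)

The cyan star was at (5.4, 8.2) in frame 1 and (4.3, 8.7) in frame 2.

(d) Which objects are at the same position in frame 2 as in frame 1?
the green circle, the red circle, the green square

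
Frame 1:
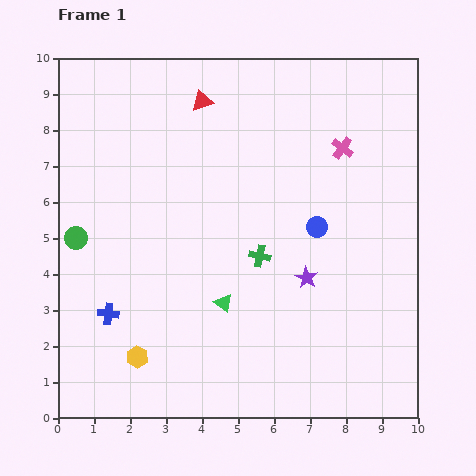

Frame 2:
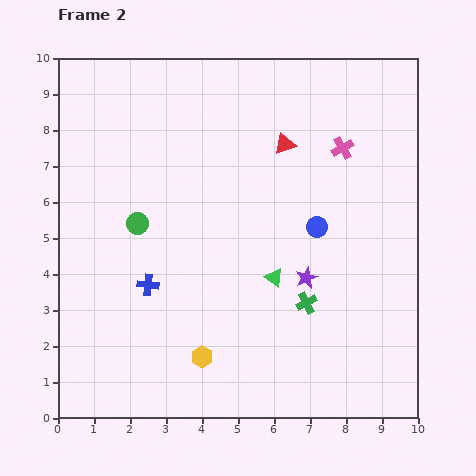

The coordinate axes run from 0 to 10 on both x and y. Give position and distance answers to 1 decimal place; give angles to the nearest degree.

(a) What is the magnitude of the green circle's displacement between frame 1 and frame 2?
1.7

The green circle moved from (0.5, 5.0) to (2.2, 5.4), a distance of √(1.7² + 0.4²) ≈ 1.7.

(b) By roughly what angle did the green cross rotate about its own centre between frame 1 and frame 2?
39° counter-clockwise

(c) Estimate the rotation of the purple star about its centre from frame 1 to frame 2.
18° clockwise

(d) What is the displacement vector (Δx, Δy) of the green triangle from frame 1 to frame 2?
(1.4, 0.7)

The green triangle was at (4.6, 3.2) in frame 1 and (6.0, 3.9) in frame 2.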